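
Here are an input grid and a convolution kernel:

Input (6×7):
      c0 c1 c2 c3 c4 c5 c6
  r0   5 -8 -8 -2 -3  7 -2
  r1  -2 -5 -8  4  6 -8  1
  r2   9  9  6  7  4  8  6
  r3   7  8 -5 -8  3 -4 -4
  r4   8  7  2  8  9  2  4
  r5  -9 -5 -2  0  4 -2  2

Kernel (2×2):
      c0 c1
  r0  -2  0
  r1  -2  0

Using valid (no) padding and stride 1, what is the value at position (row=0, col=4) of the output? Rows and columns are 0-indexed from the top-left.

The receptive field on the input at this output position is [-3 7 / 6 -8]. Elementwise product with the kernel and sum: -3·-2 + 6·-2.

-6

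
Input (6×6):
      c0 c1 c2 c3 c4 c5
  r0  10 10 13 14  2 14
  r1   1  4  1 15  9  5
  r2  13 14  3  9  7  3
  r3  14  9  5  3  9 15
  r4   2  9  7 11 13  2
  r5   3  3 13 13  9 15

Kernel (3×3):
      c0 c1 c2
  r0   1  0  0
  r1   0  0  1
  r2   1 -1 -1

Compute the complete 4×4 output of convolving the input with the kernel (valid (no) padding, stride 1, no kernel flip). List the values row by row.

7 27 9 18
4 14 1 -3
4 8 -5 20
8 -3 9 -6

Output[0,0]: The receptive field on the input at this output position is [10 10 13 / 1 4 1 / 13 14 3]. Elementwise product with the kernel and sum: 10·1 + 1·1 + 13·1 + 14·-1 + 3·-1.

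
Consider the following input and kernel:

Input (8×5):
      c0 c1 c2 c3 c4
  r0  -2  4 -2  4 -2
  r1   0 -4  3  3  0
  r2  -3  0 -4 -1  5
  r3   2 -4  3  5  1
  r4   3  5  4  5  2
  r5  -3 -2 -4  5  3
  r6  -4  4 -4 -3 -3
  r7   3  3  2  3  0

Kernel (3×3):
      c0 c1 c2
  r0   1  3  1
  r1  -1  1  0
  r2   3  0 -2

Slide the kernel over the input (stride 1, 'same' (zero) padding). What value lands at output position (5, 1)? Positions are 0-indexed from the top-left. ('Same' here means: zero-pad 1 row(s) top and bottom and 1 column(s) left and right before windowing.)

The receptive field on the zero-padded input at this output position is [3 5 4 / -3 -2 -4 / -4 4 -4]. Elementwise product with the kernel and sum: 3·1 + 5·3 + 4·1 + -3·-1 + -2·1 + -4·3 + -4·-2.

19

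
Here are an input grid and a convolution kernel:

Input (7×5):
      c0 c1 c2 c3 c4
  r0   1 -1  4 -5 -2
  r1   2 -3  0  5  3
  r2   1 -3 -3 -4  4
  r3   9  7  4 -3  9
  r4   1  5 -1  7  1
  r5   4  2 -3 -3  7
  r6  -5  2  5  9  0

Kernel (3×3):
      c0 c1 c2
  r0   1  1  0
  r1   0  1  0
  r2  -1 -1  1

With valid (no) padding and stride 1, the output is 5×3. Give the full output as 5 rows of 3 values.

Output[0,0]: The receptive field on the input at this output position is [1 -1 4 / 2 -3 0 / 1 -3 -3]. Elementwise product with the kernel and sum: 1·1 + -1·1 + -3·1 + 1·-1 + -3·-1 + -3·1.
Output[0,1]: The receptive field on the input at this output position is [-1 4 -5 / -3 0 5 / -3 -3 -4]. Elementwise product with the kernel and sum: -1·1 + 4·1 + 0·1 + -3·-1 + -3·-1 + -4·1.

-4 5 15
-16 -20 9
-2 1 -15
12 8 21
16 3 -11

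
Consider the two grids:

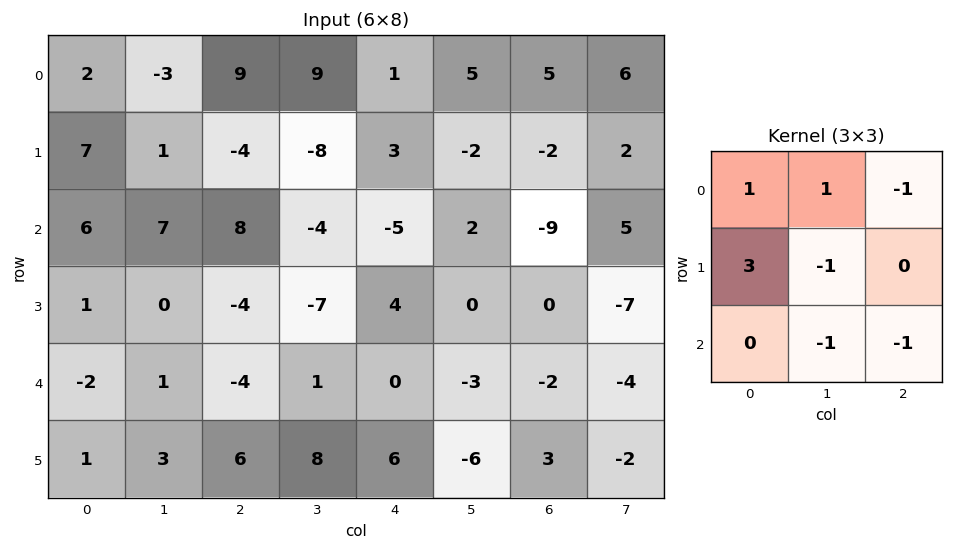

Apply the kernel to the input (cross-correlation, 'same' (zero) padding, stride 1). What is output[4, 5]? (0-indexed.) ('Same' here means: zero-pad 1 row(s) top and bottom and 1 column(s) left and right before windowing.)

10

The receptive field on the zero-padded input at this output position is [4 0 0 / 0 -3 -2 / 6 -6 3]. Elementwise product with the kernel and sum: 4·1 + 0·1 + 0·-1 + 0·3 + -3·-1 + -6·-1 + 3·-1.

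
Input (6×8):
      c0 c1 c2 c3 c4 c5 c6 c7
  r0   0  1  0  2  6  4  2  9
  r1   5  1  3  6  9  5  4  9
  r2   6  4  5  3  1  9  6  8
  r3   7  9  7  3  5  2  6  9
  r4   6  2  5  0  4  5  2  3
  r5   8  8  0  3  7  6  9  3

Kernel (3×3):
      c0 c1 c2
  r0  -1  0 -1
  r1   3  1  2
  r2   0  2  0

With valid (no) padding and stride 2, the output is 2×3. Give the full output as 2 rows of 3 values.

Output[0,0]: The receptive field on the input at this output position is [0 1 0 / 5 1 3 / 6 4 5]. Elementwise product with the kernel and sum: 0·-1 + 0·-1 + 5·3 + 1·1 + 3·2 + 4·2.

30 33 50
37 28 32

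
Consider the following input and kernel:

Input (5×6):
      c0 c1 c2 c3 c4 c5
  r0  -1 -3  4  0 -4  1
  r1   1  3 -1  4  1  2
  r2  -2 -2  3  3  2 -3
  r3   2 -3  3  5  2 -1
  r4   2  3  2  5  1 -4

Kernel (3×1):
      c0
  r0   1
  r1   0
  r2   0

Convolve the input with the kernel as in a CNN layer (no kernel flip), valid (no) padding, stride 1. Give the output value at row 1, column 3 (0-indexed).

The receptive field on the input at this output position is [4 / 3 / 5]. Elementwise product with the kernel and sum: 4·1.

4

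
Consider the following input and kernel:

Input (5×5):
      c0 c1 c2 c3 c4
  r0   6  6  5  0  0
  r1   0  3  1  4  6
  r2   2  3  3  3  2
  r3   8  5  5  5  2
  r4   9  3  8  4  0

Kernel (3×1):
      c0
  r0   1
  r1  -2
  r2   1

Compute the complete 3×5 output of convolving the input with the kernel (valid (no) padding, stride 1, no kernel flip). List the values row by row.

Output[0,0]: The receptive field on the input at this output position is [6 / 0 / 2]. Elementwise product with the kernel and sum: 6·1 + 0·-2 + 2·1.

8 3 6 -5 -10
4 2 0 3 4
-5 -4 1 -3 -2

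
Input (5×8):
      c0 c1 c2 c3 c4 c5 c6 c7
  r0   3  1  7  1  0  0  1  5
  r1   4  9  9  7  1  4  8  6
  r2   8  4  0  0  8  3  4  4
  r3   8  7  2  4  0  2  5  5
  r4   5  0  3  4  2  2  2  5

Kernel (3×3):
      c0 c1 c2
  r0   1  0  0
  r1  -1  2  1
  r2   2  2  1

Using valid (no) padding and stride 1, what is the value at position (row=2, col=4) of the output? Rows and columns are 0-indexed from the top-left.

27

The receptive field on the input at this output position is [8 3 4 / 0 2 5 / 2 2 2]. Elementwise product with the kernel and sum: 8·1 + 0·-1 + 2·2 + 5·1 + 2·2 + 2·2 + 2·1.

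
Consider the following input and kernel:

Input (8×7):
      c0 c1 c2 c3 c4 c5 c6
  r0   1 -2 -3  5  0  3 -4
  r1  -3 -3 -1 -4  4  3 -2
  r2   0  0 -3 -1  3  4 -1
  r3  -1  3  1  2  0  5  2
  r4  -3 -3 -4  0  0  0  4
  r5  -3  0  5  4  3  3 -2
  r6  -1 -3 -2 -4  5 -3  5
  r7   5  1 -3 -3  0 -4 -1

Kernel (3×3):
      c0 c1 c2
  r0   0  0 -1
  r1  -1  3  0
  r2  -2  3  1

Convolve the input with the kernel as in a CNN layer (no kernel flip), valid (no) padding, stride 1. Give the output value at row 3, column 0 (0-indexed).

The receptive field on the input at this output position is [-1 3 1 / -3 -3 -4 / -3 0 5]. Elementwise product with the kernel and sum: 1·-1 + -3·-1 + -3·3 + -3·-2 + 0·3 + 5·1.

4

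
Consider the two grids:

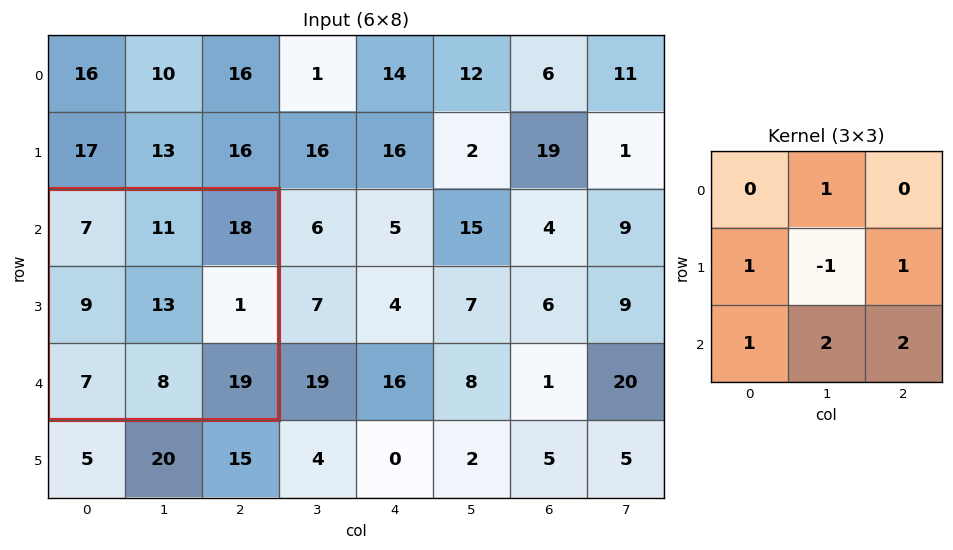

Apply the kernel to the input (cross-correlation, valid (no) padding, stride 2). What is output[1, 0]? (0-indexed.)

The receptive field on the input at this output position is [7 11 18 / 9 13 1 / 7 8 19]. Elementwise product with the kernel and sum: 11·1 + 9·1 + 13·-1 + 1·1 + 7·1 + 8·2 + 19·2.

69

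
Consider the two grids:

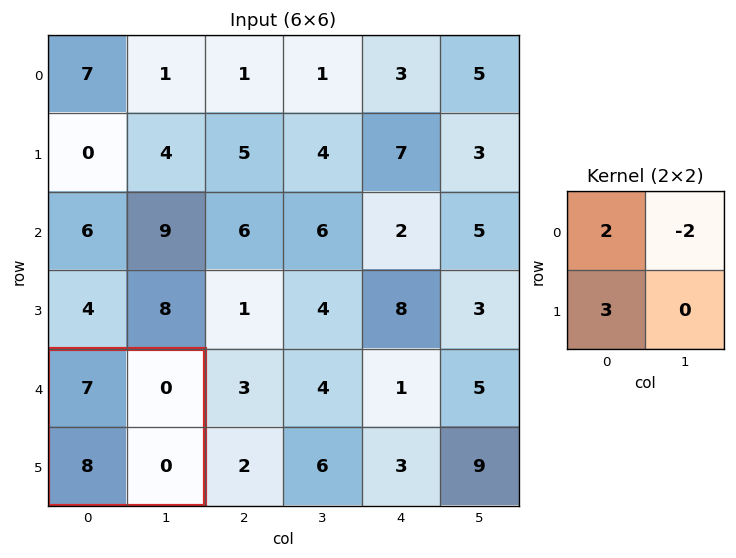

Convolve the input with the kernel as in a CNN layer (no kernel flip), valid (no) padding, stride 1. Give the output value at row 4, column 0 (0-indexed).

The receptive field on the input at this output position is [7 0 / 8 0]. Elementwise product with the kernel and sum: 7·2 + 0·-2 + 8·3.

38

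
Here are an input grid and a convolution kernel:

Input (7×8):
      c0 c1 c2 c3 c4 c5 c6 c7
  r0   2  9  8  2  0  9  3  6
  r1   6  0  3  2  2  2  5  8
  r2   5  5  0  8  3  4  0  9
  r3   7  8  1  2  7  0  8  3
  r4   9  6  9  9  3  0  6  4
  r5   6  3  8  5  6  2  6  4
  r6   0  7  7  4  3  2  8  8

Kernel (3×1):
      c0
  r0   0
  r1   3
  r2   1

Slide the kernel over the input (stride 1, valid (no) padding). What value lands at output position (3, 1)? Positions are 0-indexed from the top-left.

21

The receptive field on the input at this output position is [8 / 6 / 3]. Elementwise product with the kernel and sum: 6·3 + 3·1.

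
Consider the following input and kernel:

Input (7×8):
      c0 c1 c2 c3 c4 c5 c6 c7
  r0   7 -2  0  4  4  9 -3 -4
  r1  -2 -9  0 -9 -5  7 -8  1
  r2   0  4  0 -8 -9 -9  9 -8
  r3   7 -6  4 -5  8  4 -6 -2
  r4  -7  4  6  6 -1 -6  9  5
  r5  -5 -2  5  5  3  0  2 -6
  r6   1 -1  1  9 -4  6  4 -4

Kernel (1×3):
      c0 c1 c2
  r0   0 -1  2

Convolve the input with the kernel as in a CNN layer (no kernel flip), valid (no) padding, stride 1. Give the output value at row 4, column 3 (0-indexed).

-11

The receptive field on the input at this output position is [6 -1 -6]. Elementwise product with the kernel and sum: -1·-1 + -6·2.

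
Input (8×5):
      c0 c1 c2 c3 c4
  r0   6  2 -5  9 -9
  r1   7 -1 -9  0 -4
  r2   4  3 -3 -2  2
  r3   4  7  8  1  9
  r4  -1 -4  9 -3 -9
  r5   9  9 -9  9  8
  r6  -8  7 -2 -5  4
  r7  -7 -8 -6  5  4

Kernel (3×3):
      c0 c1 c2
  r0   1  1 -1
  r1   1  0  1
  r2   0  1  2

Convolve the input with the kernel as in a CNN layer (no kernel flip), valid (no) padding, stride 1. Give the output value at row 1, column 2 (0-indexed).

13

The receptive field on the input at this output position is [-9 0 -4 / -3 -2 2 / 8 1 9]. Elementwise product with the kernel and sum: -9·1 + 0·1 + -4·-1 + -3·1 + 2·1 + 1·1 + 9·2.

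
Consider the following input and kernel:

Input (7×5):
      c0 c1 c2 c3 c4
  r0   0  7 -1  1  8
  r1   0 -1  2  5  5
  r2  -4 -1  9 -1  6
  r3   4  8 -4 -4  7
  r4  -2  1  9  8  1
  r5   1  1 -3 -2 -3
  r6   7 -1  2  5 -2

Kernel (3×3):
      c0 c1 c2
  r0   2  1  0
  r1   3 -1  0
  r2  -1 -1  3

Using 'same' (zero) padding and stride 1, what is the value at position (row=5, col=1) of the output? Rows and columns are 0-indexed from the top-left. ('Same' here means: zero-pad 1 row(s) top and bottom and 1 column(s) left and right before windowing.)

The receptive field on the zero-padded input at this output position is [-2 1 9 / 1 1 -3 / 7 -1 2]. Elementwise product with the kernel and sum: -2·2 + 1·1 + 1·3 + 1·-1 + 7·-1 + -1·-1 + 2·3.

-1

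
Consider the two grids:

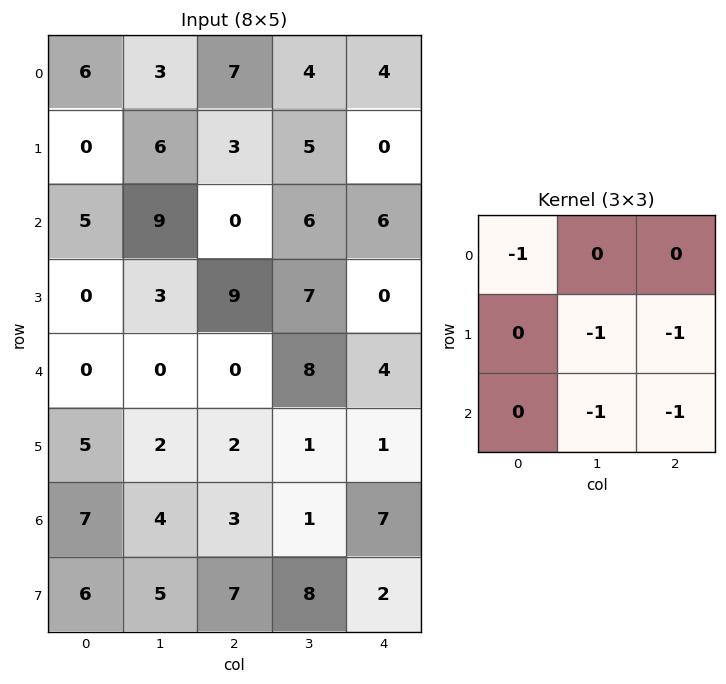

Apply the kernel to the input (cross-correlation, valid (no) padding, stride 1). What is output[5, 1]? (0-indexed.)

The receptive field on the input at this output position is [2 2 1 / 4 3 1 / 5 7 8]. Elementwise product with the kernel and sum: 2·-1 + 3·-1 + 1·-1 + 7·-1 + 8·-1.

-21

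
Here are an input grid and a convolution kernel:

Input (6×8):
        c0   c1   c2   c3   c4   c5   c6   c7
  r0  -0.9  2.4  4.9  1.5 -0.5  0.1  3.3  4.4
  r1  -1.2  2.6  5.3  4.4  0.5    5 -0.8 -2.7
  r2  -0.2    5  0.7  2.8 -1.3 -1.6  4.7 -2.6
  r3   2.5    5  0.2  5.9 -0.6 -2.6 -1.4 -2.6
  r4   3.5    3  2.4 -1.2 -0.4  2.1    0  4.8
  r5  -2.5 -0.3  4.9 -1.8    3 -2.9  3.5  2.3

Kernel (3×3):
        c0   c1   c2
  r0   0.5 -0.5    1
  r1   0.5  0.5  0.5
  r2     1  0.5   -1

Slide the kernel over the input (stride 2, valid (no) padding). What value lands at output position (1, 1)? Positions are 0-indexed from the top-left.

2.6

The receptive field on the input at this output position is [0.7 2.8 -1.3 / 0.2 5.9 -0.6 / 2.4 -1.2 -0.4]. Elementwise product with the kernel and sum: 0.7·0.5 + 2.8·-0.5 + -1.3·1 + 0.2·0.5 + 5.9·0.5 + -0.6·0.5 + 2.4·1 + -1.2·0.5 + -0.4·-1.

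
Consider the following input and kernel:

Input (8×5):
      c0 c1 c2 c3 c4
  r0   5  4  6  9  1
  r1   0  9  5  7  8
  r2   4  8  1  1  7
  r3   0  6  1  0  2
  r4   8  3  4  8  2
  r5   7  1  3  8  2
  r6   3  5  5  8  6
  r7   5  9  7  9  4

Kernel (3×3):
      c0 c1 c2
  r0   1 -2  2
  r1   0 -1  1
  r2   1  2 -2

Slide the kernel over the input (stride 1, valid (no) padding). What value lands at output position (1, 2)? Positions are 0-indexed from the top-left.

The receptive field on the input at this output position is [5 7 8 / 1 1 7 / 1 0 2]. Elementwise product with the kernel and sum: 5·1 + 7·-2 + 8·2 + 1·-1 + 7·1 + 1·1 + 0·2 + 2·-2.

10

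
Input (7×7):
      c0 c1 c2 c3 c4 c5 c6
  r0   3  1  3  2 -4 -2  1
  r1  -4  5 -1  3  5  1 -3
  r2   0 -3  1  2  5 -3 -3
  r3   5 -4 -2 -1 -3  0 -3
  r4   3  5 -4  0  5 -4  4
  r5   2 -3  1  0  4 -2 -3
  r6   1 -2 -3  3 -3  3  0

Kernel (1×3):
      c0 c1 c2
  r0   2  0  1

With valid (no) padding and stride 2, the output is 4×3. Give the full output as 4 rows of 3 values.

Output[0,0]: The receptive field on the input at this output position is [3 1 3]. Elementwise product with the kernel and sum: 3·2 + 3·1.
Output[0,1]: The receptive field on the input at this output position is [3 2 -4]. Elementwise product with the kernel and sum: 3·2 + -4·1.

9 2 -7
1 7 7
2 -3 14
-1 -9 -6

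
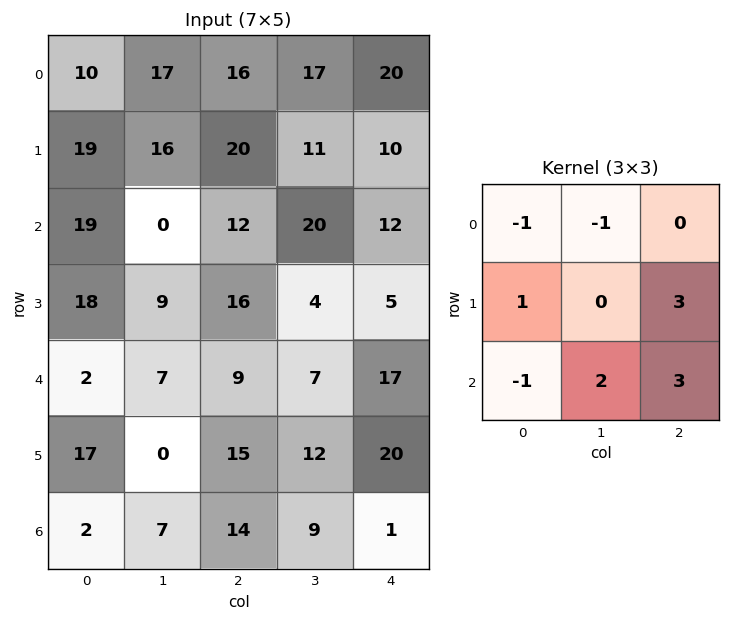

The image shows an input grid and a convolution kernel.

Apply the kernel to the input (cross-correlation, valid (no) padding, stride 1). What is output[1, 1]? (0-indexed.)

The receptive field on the input at this output position is [16 20 11 / 0 12 20 / 9 16 4]. Elementwise product with the kernel and sum: 16·-1 + 20·-1 + 0·1 + 20·3 + 9·-1 + 16·2 + 4·3.

59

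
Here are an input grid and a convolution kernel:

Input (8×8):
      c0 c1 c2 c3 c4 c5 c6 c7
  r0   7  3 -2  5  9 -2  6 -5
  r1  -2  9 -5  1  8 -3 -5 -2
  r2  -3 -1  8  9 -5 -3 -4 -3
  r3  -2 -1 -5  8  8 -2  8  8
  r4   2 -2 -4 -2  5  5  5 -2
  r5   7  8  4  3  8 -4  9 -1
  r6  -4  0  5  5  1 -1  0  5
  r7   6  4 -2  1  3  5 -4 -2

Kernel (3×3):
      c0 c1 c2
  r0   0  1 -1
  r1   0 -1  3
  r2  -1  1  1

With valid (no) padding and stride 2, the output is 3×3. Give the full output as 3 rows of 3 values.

Output[0,0]: The receptive field on the input at this output position is [7 3 -2 / -2 9 -5 / -3 -1 8]. Elementwise product with the kernel and sum: 3·1 + -2·-1 + 9·-1 + -5·3 + -3·-1 + -1·1 + 8·1.
Output[0,1]: The receptive field on the input at this output position is [-2 5 9 / -5 1 8 / 8 9 -5]. Elementwise product with the kernel and sum: 5·1 + 9·-1 + 1·-1 + 8·3 + 8·-1 + 9·1 + -5·1.

-9 15 -22
-31 37 32
15 15 29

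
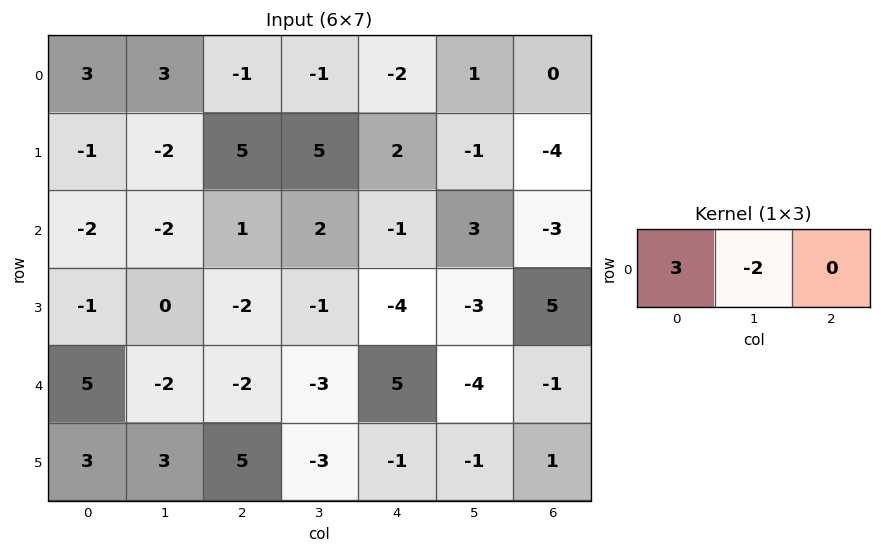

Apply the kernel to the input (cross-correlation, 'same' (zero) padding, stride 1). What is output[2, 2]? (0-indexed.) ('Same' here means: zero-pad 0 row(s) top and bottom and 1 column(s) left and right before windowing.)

-8

The receptive field on the zero-padded input at this output position is [-2 1 2]. Elementwise product with the kernel and sum: -2·3 + 1·-2.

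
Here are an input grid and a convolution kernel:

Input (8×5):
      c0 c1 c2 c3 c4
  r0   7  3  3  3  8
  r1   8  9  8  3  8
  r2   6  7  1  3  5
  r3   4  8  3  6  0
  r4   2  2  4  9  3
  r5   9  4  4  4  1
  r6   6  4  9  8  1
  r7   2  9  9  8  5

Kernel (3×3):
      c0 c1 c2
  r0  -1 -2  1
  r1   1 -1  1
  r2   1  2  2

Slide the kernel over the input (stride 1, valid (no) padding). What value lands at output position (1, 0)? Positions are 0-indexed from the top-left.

The receptive field on the input at this output position is [8 9 8 / 6 7 1 / 4 8 3]. Elementwise product with the kernel and sum: 8·-1 + 9·-2 + 8·1 + 6·1 + 7·-1 + 1·1 + 4·1 + 8·2 + 3·2.

8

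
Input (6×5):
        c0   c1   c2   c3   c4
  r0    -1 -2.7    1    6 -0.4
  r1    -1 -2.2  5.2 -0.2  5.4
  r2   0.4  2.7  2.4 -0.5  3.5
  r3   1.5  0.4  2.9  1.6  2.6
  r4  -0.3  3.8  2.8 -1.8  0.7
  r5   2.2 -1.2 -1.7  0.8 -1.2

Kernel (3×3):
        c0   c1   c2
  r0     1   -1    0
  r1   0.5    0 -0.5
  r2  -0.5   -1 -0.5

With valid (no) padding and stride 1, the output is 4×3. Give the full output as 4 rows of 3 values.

-5.5 -8.2 -7.55
-2.4 -9.7 0.5
-8.05 -4.1 3.1
0.5 2.2 3

Output[0,0]: The receptive field on the input at this output position is [-1 -2.7 1 / -1 -2.2 5.2 / 0.4 2.7 2.4]. Elementwise product with the kernel and sum: -1·1 + -2.7·-1 + -1·0.5 + 5.2·-0.5 + 0.4·-0.5 + 2.7·-1 + 2.4·-0.5.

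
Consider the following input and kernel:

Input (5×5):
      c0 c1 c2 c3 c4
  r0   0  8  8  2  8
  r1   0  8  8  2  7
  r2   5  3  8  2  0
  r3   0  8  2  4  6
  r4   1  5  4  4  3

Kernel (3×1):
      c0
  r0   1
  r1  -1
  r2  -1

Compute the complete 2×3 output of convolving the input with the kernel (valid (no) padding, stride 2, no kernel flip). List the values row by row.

Output[0,0]: The receptive field on the input at this output position is [0 / 0 / 5]. Elementwise product with the kernel and sum: 0·1 + 0·-1 + 5·-1.
Output[0,1]: The receptive field on the input at this output position is [8 / 8 / 8]. Elementwise product with the kernel and sum: 8·1 + 8·-1 + 8·-1.

-5 -8 1
4 2 -9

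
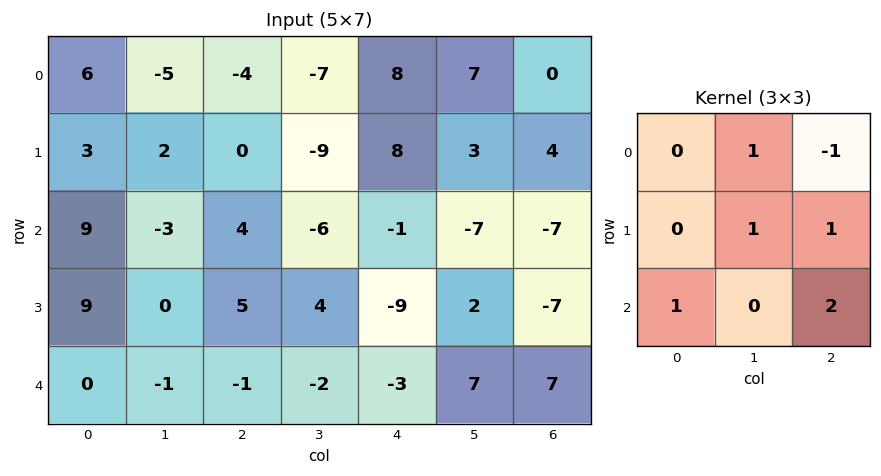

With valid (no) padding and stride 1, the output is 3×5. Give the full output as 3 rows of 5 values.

18 -21 -14 -8 -1
22 15 -37 5 -38
-4 14 -17 11 6

Output[0,0]: The receptive field on the input at this output position is [6 -5 -4 / 3 2 0 / 9 -3 4]. Elementwise product with the kernel and sum: -5·1 + -4·-1 + 2·1 + 0·1 + 9·1 + 4·2.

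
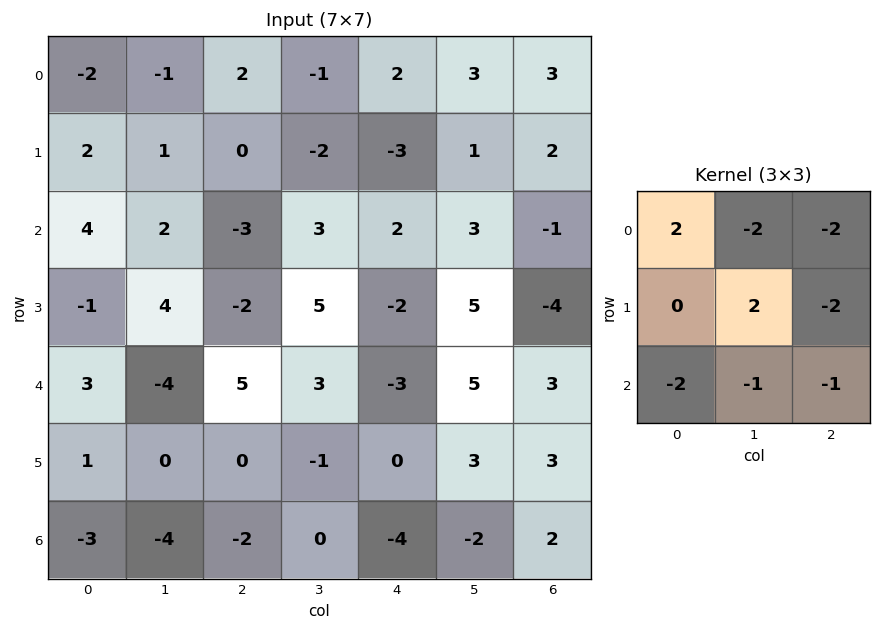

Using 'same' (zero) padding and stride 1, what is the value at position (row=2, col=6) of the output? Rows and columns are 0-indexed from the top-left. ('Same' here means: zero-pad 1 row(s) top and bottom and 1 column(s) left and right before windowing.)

The receptive field on the zero-padded input at this output position is [1 2 0 / 3 -1 0 / 5 -4 0]. Elementwise product with the kernel and sum: 1·2 + 2·-2 + 0·-2 + -1·2 + 0·-2 + 5·-2 + -4·-1 + 0·-1.

-10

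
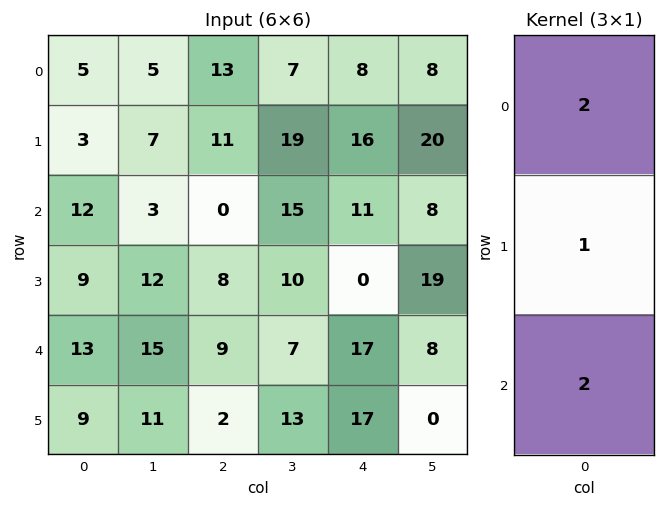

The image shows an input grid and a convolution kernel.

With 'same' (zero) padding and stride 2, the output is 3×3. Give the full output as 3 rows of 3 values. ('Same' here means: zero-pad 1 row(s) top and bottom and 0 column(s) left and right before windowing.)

Output[0,0]: The receptive field on the zero-padded input at this output position is [0 / 5 / 3]. Elementwise product with the kernel and sum: 0·2 + 5·1 + 3·2.

11 35 40
36 38 43
49 29 51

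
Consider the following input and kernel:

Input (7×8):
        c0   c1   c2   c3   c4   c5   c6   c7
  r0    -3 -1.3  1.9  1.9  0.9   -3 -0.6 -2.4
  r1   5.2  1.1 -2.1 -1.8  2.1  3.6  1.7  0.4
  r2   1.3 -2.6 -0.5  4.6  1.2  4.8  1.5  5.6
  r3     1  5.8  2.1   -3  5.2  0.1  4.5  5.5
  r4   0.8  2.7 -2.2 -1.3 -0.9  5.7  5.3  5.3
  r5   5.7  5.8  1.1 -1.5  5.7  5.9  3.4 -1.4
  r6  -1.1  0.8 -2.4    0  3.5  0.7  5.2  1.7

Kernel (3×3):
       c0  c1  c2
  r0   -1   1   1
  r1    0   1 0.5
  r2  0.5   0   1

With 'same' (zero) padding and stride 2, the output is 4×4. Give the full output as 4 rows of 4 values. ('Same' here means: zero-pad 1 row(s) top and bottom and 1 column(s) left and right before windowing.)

-2.55 1.6 2.1 0.4
12.1 -3.3 9.7 8.35
14.75 -8.15 15.4 19.4
10.8 -8.6 16.95 2.15

Output[0,0]: The receptive field on the zero-padded input at this output position is [0 0 0 / 0 -3 -1.3 / 0 5.2 1.1]. Elementwise product with the kernel and sum: 0·-1 + 0·1 + 0·1 + -3·1 + -1.3·0.5 + 0·0.5 + 1.1·1.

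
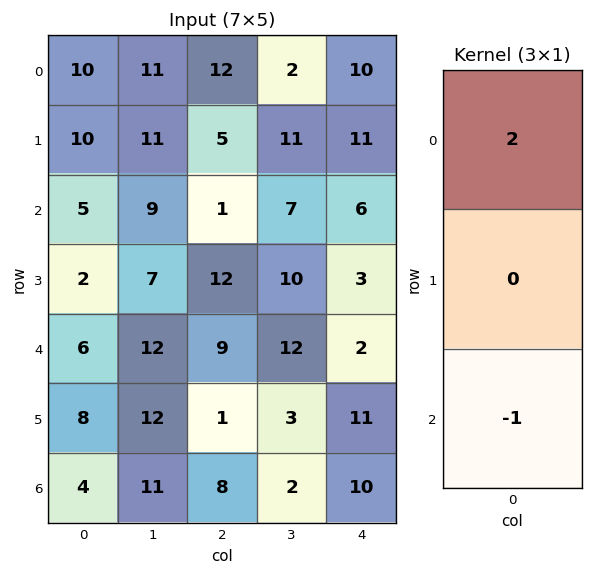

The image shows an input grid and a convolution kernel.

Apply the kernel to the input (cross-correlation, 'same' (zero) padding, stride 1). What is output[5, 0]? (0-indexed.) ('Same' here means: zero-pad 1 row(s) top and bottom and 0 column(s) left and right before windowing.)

The receptive field on the zero-padded input at this output position is [6 / 8 / 4]. Elementwise product with the kernel and sum: 6·2 + 4·-1.

8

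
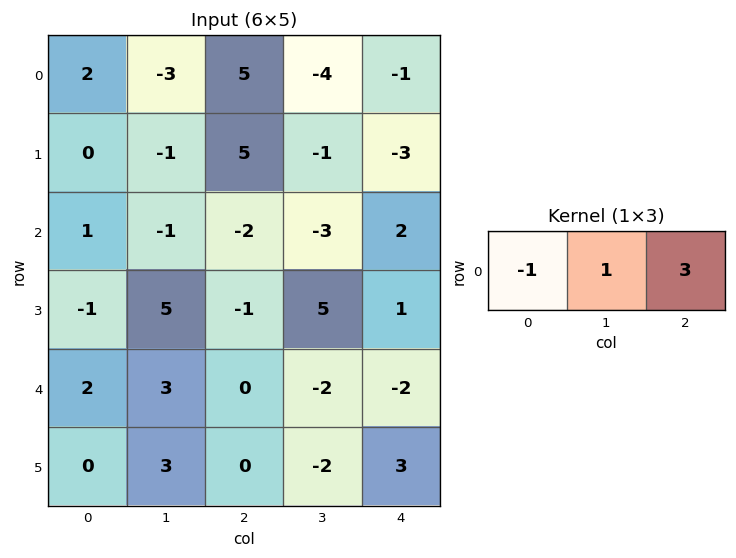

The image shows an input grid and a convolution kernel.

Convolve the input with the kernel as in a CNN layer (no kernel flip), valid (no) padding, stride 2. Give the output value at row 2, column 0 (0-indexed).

The receptive field on the input at this output position is [2 3 0]. Elementwise product with the kernel and sum: 2·-1 + 3·1 + 0·3.

1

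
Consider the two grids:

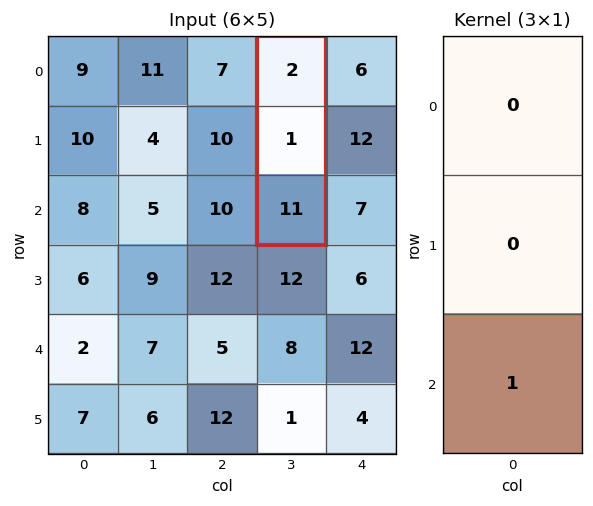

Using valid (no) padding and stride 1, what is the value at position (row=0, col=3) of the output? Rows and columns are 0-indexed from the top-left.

The receptive field on the input at this output position is [2 / 1 / 11]. Elementwise product with the kernel and sum: 11·1.

11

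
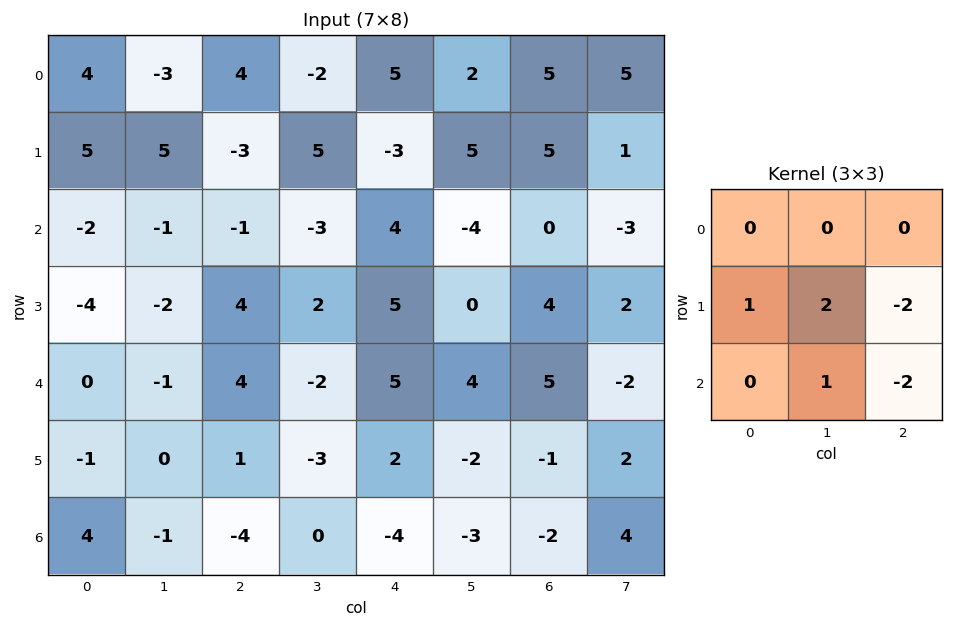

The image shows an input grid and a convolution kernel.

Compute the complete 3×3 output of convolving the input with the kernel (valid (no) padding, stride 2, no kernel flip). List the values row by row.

22 2 -7
-25 -14 -9
4 -1 1

Output[0,0]: The receptive field on the input at this output position is [4 -3 4 / 5 5 -3 / -2 -1 -1]. Elementwise product with the kernel and sum: 5·1 + 5·2 + -3·-2 + -1·1 + -1·-2.
Output[0,1]: The receptive field on the input at this output position is [4 -2 5 / -3 5 -3 / -1 -3 4]. Elementwise product with the kernel and sum: -3·1 + 5·2 + -3·-2 + -3·1 + 4·-2.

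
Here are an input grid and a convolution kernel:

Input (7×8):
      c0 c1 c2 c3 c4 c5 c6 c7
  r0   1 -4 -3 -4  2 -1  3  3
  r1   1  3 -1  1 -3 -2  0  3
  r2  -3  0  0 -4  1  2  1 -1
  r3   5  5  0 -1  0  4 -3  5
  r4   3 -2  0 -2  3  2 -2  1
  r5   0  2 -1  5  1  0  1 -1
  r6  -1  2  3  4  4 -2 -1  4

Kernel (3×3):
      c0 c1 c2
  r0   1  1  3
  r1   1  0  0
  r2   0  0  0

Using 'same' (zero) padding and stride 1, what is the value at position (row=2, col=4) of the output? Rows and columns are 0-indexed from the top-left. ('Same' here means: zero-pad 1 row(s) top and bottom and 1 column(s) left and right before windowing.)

-12

The receptive field on the zero-padded input at this output position is [1 -3 -2 / -4 1 2 / -1 0 4]. Elementwise product with the kernel and sum: 1·1 + -3·1 + -2·3 + -4·1.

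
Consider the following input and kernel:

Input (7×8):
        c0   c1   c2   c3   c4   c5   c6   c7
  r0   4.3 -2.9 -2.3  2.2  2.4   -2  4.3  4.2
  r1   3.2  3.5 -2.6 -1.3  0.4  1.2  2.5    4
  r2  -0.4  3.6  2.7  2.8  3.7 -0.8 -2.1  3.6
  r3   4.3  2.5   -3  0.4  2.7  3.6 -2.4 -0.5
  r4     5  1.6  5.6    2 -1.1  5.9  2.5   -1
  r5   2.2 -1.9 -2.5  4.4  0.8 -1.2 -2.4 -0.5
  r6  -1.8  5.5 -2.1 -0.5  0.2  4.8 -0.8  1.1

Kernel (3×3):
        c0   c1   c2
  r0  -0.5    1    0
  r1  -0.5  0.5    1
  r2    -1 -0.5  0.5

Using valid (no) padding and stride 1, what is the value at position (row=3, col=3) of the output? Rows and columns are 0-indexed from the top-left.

The receptive field on the input at this output position is [0.4 2.7 3.6 / 2 -1.1 5.9 / 4.4 0.8 -1.2]. Elementwise product with the kernel and sum: 0.4·-0.5 + 2.7·1 + 2·-0.5 + -1.1·0.5 + 5.9·1 + 4.4·-1 + 0.8·-0.5 + -1.2·0.5.

1.45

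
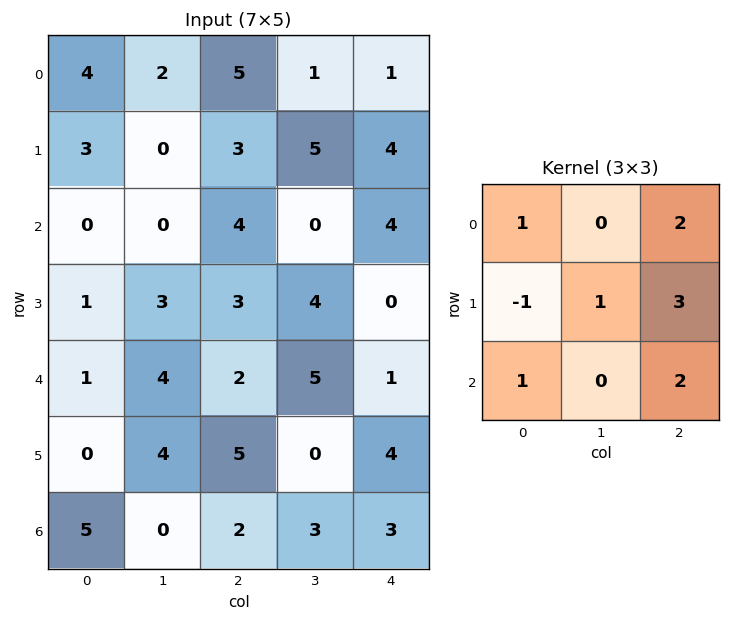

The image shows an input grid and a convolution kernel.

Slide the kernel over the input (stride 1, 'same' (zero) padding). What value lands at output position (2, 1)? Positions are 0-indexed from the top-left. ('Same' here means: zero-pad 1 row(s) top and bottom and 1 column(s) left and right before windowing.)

28

The receptive field on the zero-padded input at this output position is [3 0 3 / 0 0 4 / 1 3 3]. Elementwise product with the kernel and sum: 3·1 + 3·2 + 0·-1 + 0·1 + 4·3 + 1·1 + 3·2.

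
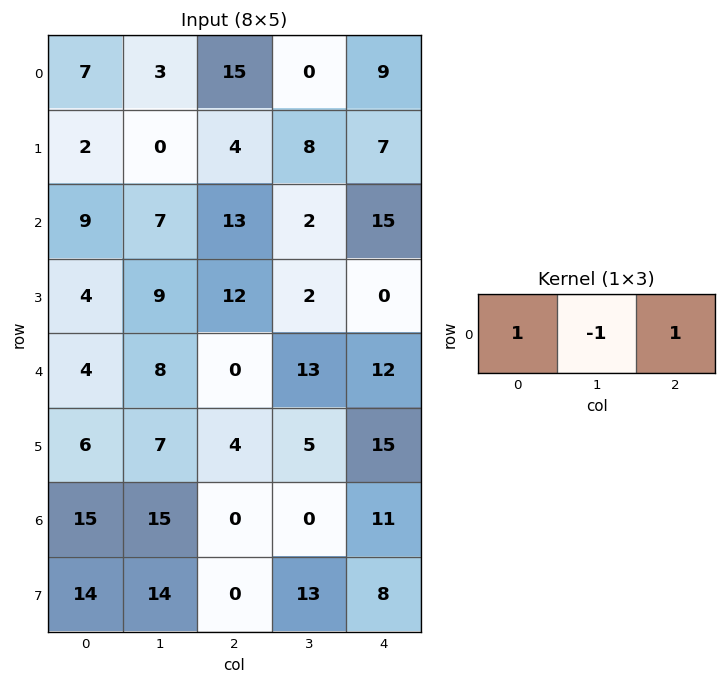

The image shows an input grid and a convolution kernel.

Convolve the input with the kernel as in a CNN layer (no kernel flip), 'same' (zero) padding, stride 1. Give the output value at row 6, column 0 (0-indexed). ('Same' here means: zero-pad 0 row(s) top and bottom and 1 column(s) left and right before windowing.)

The receptive field on the zero-padded input at this output position is [0 15 15]. Elementwise product with the kernel and sum: 0·1 + 15·-1 + 15·1.

0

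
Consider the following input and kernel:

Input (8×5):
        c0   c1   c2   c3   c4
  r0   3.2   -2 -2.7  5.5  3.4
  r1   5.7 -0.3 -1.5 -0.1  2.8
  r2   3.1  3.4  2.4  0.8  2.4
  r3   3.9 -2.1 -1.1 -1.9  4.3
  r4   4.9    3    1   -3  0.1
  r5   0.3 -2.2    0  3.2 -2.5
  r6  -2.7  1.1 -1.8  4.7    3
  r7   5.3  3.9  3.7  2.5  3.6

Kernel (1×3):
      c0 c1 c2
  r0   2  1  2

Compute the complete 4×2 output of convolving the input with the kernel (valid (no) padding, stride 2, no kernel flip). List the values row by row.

Output[0,0]: The receptive field on the input at this output position is [3.2 -2 -2.7]. Elementwise product with the kernel and sum: 3.2·2 + -2·1 + -2.7·2.
Output[0,1]: The receptive field on the input at this output position is [-2.7 5.5 3.4]. Elementwise product with the kernel and sum: -2.7·2 + 5.5·1 + 3.4·2.

-1 6.9
14.4 10.4
14.8 -0.8
-7.9 7.1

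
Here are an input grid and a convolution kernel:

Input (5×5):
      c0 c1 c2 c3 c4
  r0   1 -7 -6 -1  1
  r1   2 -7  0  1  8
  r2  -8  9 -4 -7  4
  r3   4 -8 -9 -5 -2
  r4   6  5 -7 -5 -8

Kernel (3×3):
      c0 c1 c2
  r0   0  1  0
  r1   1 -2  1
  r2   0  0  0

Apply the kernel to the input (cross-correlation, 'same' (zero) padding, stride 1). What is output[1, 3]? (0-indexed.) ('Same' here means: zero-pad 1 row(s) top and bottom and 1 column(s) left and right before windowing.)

The receptive field on the zero-padded input at this output position is [-6 -1 1 / 0 1 8 / -4 -7 4]. Elementwise product with the kernel and sum: -1·1 + 0·1 + 1·-2 + 8·1.

5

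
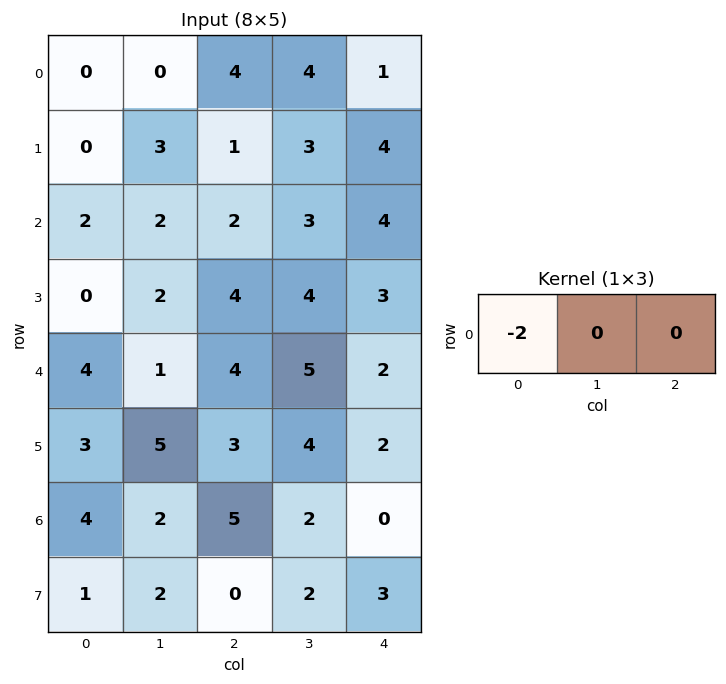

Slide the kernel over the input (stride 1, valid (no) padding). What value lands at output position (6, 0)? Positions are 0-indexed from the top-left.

-8

The receptive field on the input at this output position is [4 2 5]. Elementwise product with the kernel and sum: 4·-2.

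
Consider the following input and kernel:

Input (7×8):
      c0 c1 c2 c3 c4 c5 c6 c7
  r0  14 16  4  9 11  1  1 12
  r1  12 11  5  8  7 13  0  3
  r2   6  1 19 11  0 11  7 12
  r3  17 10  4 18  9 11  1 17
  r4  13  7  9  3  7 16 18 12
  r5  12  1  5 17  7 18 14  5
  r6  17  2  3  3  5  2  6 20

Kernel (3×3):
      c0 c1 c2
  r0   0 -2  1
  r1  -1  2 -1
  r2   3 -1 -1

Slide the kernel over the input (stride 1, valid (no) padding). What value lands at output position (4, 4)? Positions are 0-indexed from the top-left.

The receptive field on the input at this output position is [7 16 18 / 7 18 14 / 5 2 6]. Elementwise product with the kernel and sum: 16·-2 + 18·1 + 7·-1 + 18·2 + 14·-1 + 5·3 + 2·-1 + 6·-1.

8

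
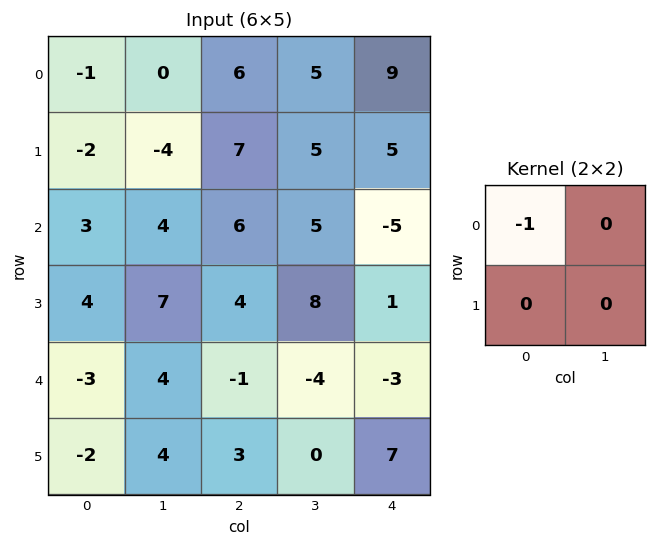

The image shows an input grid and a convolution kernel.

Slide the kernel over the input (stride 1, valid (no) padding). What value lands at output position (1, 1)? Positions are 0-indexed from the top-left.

The receptive field on the input at this output position is [-4 7 / 4 6]. Elementwise product with the kernel and sum: -4·-1.

4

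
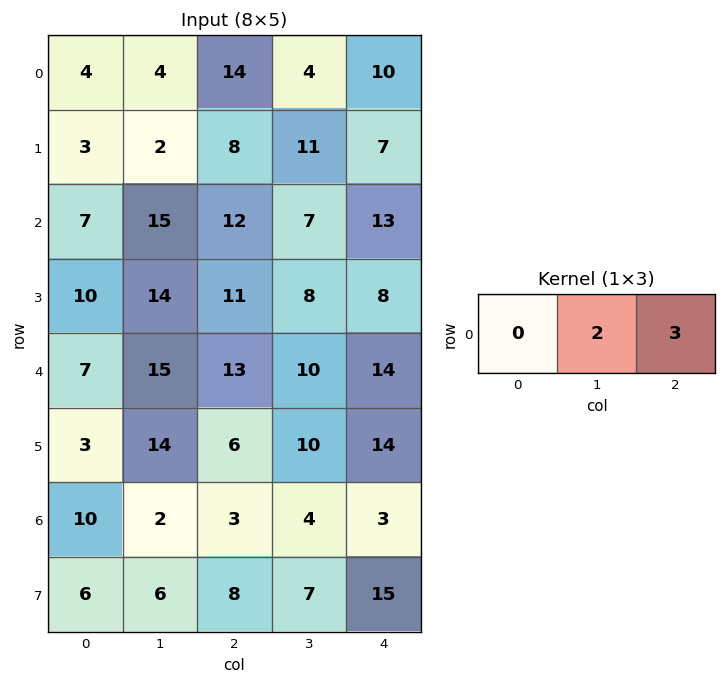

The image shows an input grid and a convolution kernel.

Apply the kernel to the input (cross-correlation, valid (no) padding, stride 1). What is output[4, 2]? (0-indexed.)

62

The receptive field on the input at this output position is [13 10 14]. Elementwise product with the kernel and sum: 10·2 + 14·3.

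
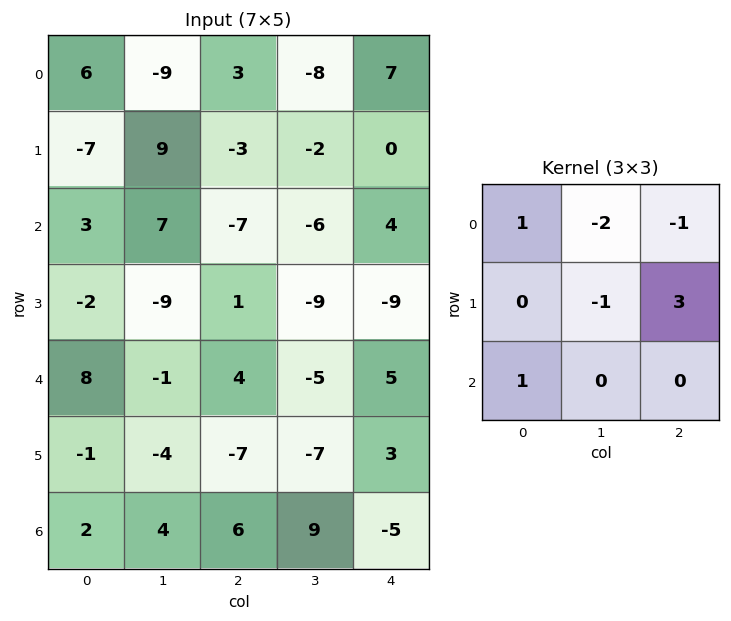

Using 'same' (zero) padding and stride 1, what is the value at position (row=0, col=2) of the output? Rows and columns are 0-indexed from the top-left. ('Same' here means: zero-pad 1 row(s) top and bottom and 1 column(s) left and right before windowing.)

The receptive field on the zero-padded input at this output position is [0 0 0 / -9 3 -8 / 9 -3 -2]. Elementwise product with the kernel and sum: 0·1 + 0·-2 + 0·-1 + 3·-1 + -8·3 + 9·1.

-18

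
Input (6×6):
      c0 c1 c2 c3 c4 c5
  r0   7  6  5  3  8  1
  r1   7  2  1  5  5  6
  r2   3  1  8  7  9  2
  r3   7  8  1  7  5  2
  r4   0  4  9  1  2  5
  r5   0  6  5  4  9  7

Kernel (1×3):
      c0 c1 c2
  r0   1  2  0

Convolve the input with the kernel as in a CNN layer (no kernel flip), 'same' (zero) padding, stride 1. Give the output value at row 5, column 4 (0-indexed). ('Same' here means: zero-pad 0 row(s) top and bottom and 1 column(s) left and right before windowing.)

The receptive field on the zero-padded input at this output position is [4 9 7]. Elementwise product with the kernel and sum: 4·1 + 9·2.

22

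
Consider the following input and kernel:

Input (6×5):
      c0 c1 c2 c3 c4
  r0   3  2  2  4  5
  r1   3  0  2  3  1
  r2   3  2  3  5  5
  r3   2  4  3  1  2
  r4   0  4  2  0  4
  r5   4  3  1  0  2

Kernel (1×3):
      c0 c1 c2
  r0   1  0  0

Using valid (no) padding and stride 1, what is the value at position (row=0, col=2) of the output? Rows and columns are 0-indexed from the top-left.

The receptive field on the input at this output position is [2 4 5]. Elementwise product with the kernel and sum: 2·1.

2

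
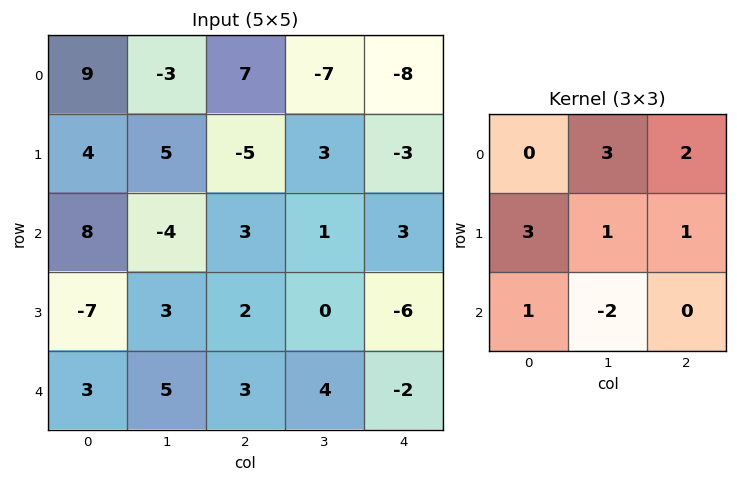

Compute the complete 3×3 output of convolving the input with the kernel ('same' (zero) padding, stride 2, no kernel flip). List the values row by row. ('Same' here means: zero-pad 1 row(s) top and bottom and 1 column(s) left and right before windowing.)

Output[0,0]: The receptive field on the zero-padded input at this output position is [0 0 0 / 0 9 -3 / 0 4 5]. Elementwise product with the kernel and sum: 0·3 + 0·2 + 0·3 + 9·1 + -3·1 + 0·1 + 4·-2.
Output[0,1]: The receptive field on the zero-padded input at this output position is [0 0 0 / -3 7 -7 / 5 -5 3]. Elementwise product with the kernel and sum: 0·3 + 0·2 + -3·3 + 7·1 + -7·1 + 5·1 + -5·-2.

-2 6 -20
40 -18 9
-7 28 -8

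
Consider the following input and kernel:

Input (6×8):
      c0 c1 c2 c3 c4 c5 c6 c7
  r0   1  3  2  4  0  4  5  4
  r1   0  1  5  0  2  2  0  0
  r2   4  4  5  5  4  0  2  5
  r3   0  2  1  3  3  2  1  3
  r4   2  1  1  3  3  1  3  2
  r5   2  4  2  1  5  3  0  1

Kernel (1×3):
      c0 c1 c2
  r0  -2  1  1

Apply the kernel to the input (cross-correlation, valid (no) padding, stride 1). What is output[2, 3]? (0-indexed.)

The receptive field on the input at this output position is [5 4 0]. Elementwise product with the kernel and sum: 5·-2 + 4·1 + 0·1.

-6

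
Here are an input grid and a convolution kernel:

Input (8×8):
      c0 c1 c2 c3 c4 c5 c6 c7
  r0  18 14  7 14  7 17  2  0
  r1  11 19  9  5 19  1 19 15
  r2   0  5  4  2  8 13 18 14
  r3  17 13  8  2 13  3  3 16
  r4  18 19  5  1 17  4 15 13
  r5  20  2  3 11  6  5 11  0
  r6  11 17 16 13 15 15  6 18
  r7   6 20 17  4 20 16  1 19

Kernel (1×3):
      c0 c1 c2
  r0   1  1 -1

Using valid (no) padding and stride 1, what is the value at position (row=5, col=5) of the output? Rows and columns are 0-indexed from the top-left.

16

The receptive field on the input at this output position is [5 11 0]. Elementwise product with the kernel and sum: 5·1 + 11·1 + 0·-1.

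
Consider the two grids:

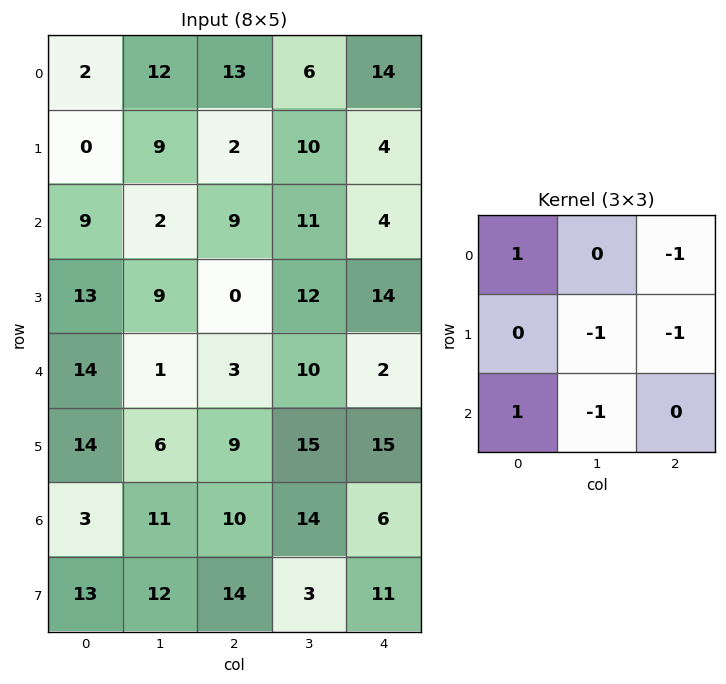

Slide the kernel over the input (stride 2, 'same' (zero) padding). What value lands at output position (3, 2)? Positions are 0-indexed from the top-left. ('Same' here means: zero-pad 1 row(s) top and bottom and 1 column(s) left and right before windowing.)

1

The receptive field on the zero-padded input at this output position is [15 15 0 / 14 6 0 / 3 11 0]. Elementwise product with the kernel and sum: 15·1 + 0·-1 + 6·-1 + 0·-1 + 3·1 + 11·-1.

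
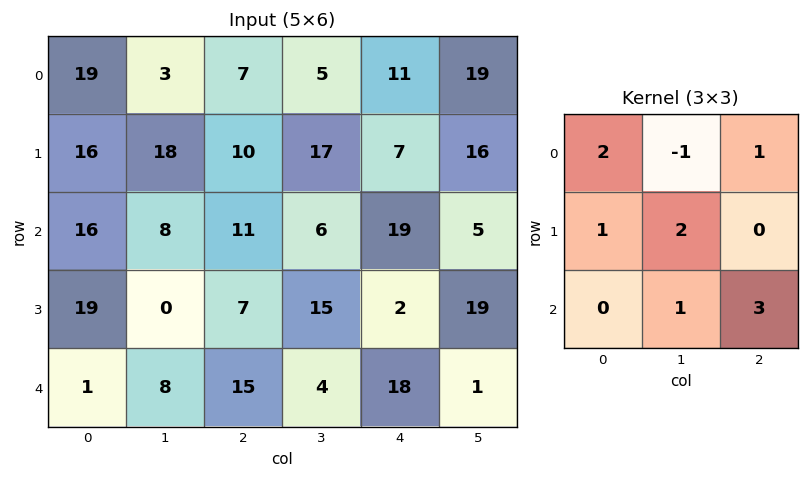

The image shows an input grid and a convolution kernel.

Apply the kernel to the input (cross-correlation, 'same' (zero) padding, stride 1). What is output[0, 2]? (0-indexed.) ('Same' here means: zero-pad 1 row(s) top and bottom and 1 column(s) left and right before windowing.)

78

The receptive field on the zero-padded input at this output position is [0 0 0 / 3 7 5 / 18 10 17]. Elementwise product with the kernel and sum: 0·2 + 0·-1 + 0·1 + 3·1 + 7·2 + 10·1 + 17·3.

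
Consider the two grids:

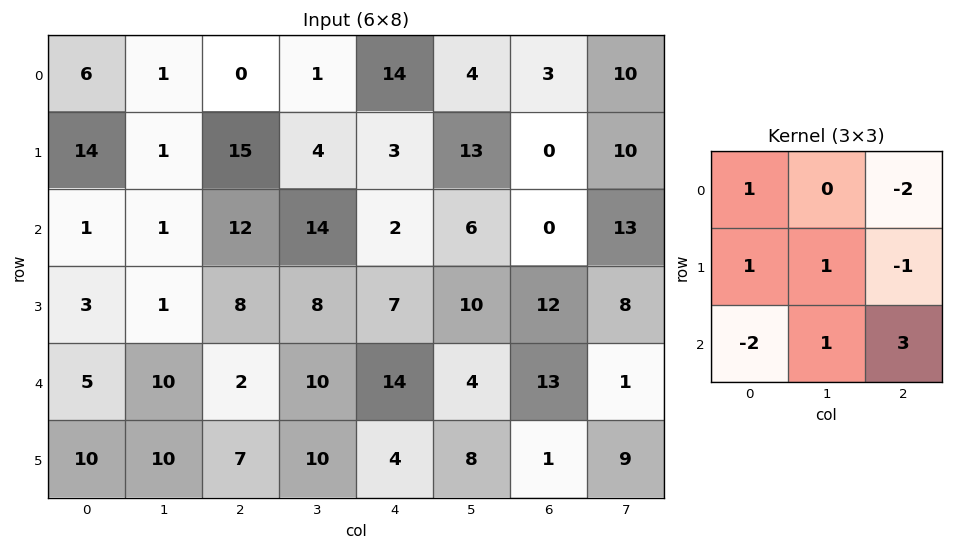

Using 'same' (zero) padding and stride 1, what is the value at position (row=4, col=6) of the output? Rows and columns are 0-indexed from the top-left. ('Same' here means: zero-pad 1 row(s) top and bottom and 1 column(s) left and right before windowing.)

The receptive field on the zero-padded input at this output position is [10 12 8 / 4 13 1 / 8 1 9]. Elementwise product with the kernel and sum: 10·1 + 8·-2 + 4·1 + 13·1 + 1·-1 + 8·-2 + 1·1 + 9·3.

22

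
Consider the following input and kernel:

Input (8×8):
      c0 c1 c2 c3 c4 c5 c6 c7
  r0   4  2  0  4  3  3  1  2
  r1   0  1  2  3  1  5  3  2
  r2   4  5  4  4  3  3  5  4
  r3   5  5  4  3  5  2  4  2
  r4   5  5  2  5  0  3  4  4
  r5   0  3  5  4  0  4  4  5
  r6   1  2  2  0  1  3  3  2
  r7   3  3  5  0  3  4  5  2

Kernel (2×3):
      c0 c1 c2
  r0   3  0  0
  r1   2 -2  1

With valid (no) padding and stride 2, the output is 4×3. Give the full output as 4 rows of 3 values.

Output[0,0]: The receptive field on the input at this output position is [4 2 0 / 0 1 2]. Elementwise product with the kernel and sum: 4·3 + 0·2 + 1·-2 + 2·1.

12 -1 4
16 19 19
14 8 -4
8 19 6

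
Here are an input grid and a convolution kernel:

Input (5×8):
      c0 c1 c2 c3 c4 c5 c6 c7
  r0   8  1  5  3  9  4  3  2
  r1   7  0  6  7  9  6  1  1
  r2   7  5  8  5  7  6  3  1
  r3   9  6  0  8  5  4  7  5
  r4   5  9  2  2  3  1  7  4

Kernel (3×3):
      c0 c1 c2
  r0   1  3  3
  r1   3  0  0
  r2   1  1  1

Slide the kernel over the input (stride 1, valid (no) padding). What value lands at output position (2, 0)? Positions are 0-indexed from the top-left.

89

The receptive field on the input at this output position is [7 5 8 / 9 6 0 / 5 9 2]. Elementwise product with the kernel and sum: 7·1 + 5·3 + 8·3 + 9·3 + 5·1 + 9·1 + 2·1.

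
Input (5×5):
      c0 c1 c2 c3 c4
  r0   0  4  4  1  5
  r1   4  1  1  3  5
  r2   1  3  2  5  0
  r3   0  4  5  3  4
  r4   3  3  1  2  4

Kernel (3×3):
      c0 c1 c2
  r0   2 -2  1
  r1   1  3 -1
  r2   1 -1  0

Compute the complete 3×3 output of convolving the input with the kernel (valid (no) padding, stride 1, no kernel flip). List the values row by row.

0 3 13
11 6 20
5 25 3

Output[0,0]: The receptive field on the input at this output position is [0 4 4 / 4 1 1 / 1 3 2]. Elementwise product with the kernel and sum: 0·2 + 4·-2 + 4·1 + 4·1 + 1·3 + 1·-1 + 1·1 + 3·-1.
Output[0,1]: The receptive field on the input at this output position is [4 4 1 / 1 1 3 / 3 2 5]. Elementwise product with the kernel and sum: 4·2 + 4·-2 + 1·1 + 1·1 + 1·3 + 3·-1 + 3·1 + 2·-1.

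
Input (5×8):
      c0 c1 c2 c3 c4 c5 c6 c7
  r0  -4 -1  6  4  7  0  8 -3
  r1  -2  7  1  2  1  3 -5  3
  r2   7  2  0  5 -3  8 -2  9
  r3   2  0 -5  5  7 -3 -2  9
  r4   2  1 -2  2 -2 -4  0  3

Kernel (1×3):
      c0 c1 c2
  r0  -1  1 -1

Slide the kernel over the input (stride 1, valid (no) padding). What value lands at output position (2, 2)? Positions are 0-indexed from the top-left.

The receptive field on the input at this output position is [0 5 -3]. Elementwise product with the kernel and sum: 0·-1 + 5·1 + -3·-1.

8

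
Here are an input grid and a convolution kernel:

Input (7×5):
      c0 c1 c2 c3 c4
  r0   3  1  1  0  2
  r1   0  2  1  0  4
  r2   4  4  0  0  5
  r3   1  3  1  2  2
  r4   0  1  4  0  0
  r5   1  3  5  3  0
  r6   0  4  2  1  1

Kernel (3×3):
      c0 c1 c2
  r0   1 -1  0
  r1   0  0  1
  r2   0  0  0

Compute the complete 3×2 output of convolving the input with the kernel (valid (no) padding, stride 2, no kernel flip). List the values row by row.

Output[0,0]: The receptive field on the input at this output position is [3 1 1 / 0 2 1 / 4 4 0]. Elementwise product with the kernel and sum: 3·1 + 1·-1 + 1·1.

3 5
1 2
4 4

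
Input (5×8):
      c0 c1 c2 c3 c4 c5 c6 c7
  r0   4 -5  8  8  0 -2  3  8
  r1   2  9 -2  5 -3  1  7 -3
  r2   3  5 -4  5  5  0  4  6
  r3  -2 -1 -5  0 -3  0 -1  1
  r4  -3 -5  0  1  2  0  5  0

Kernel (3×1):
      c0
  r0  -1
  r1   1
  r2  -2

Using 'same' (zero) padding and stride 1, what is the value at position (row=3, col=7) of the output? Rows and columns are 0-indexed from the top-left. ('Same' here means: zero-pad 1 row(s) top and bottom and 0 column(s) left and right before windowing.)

The receptive field on the zero-padded input at this output position is [6 / 1 / 0]. Elementwise product with the kernel and sum: 6·-1 + 1·1 + 0·-2.

-5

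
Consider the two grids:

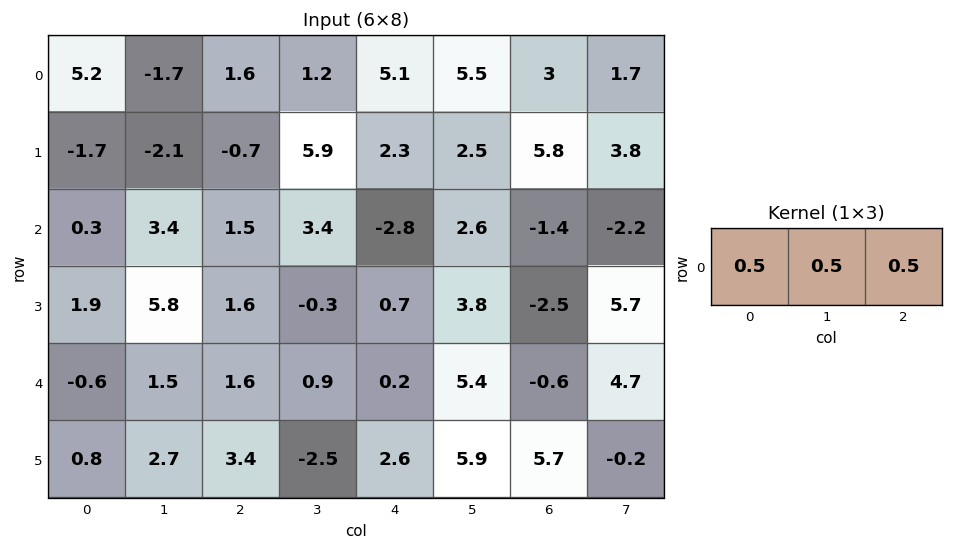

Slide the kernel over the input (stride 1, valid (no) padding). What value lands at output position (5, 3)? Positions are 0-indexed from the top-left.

The receptive field on the input at this output position is [-2.5 2.6 5.9]. Elementwise product with the kernel and sum: -2.5·0.5 + 2.6·0.5 + 5.9·0.5.

3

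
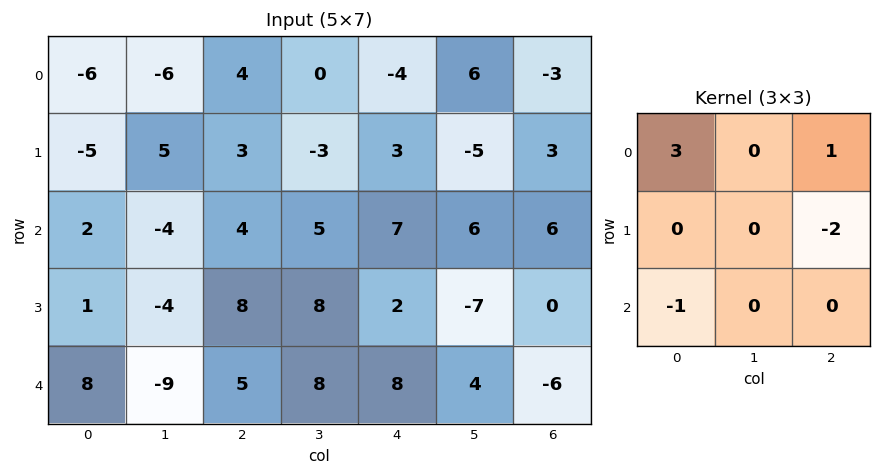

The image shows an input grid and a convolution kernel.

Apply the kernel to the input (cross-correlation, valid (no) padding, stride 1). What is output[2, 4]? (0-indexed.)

19

The receptive field on the input at this output position is [7 6 6 / 2 -7 0 / 8 4 -6]. Elementwise product with the kernel and sum: 7·3 + 6·1 + 0·-2 + 8·-1.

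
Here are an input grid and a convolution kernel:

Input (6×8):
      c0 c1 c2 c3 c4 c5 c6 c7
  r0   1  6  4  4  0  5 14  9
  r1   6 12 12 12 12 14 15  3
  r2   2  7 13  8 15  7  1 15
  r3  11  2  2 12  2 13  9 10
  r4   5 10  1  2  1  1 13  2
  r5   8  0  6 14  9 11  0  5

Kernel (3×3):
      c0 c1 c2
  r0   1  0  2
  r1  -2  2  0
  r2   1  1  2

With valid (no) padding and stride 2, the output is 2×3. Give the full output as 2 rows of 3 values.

Output[0,0]: The receptive field on the input at this output position is [1 6 4 / 6 12 12 / 2 7 13]. Elementwise product with the kernel and sum: 1·1 + 4·2 + 6·-2 + 12·2 + 2·1 + 7·1 + 13·2.
Output[0,1]: The receptive field on the input at this output position is [4 4 0 / 12 12 12 / 13 8 15]. Elementwise product with the kernel and sum: 4·1 + 0·2 + 12·-2 + 12·2 + 13·1 + 8·1 + 15·2.

56 55 56
27 68 67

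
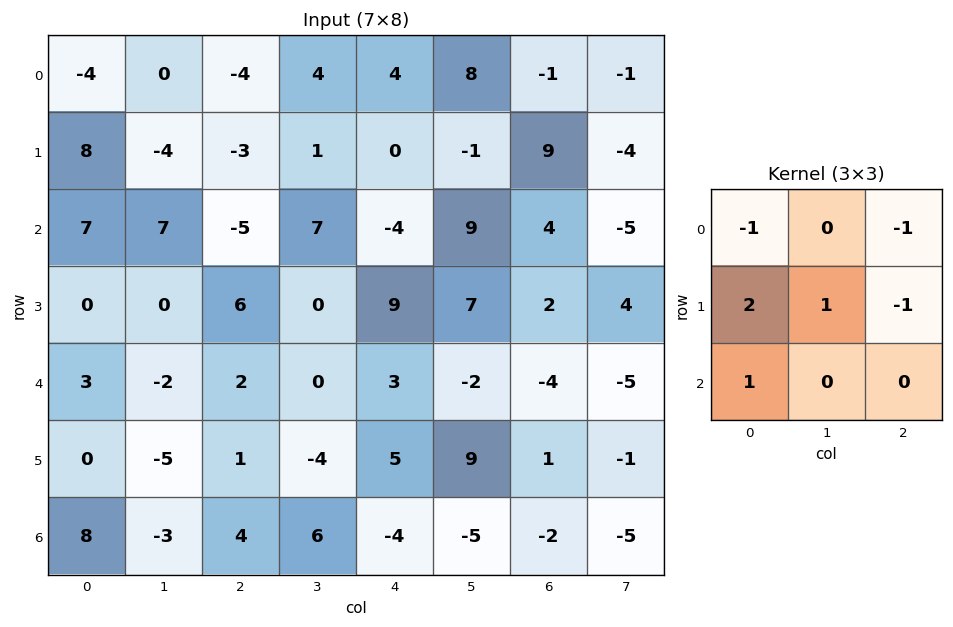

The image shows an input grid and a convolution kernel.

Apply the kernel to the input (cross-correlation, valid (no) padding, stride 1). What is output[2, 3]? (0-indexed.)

The receptive field on the input at this output position is [7 -4 9 / 0 9 7 / 0 3 -2]. Elementwise product with the kernel and sum: 7·-1 + 9·-1 + 0·2 + 9·1 + 7·-1 + 0·1.

-14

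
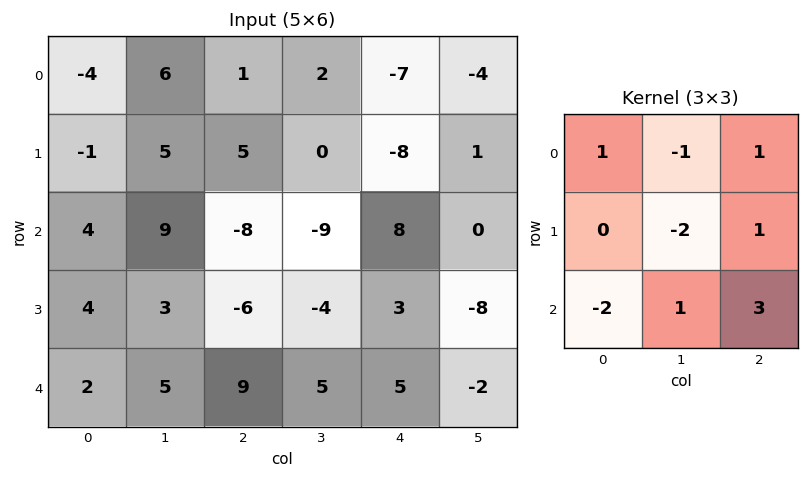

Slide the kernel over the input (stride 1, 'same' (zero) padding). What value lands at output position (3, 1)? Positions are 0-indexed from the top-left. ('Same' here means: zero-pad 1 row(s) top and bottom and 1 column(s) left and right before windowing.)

3

The receptive field on the zero-padded input at this output position is [4 9 -8 / 4 3 -6 / 2 5 9]. Elementwise product with the kernel and sum: 4·1 + 9·-1 + -8·1 + 3·-2 + -6·1 + 2·-2 + 5·1 + 9·3.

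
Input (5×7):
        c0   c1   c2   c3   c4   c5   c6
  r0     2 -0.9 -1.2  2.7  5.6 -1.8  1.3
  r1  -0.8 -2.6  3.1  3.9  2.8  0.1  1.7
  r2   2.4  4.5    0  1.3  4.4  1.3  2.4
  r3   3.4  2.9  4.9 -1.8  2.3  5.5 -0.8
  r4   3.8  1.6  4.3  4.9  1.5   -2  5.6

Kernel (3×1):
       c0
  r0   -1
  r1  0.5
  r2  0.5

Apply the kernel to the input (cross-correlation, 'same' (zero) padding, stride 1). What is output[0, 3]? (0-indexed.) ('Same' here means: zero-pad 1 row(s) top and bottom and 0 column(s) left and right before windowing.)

The receptive field on the zero-padded input at this output position is [0 / 2.7 / 3.9]. Elementwise product with the kernel and sum: 0·-1 + 2.7·0.5 + 3.9·0.5.

3.3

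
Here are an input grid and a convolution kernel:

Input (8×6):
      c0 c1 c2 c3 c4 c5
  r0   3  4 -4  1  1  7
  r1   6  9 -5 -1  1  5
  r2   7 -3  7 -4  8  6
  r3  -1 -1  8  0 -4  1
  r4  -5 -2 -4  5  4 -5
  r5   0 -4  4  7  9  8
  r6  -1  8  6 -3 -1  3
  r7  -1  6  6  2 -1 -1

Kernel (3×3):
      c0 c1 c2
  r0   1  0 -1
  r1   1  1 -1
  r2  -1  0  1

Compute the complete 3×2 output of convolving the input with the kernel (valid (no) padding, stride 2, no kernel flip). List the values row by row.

27 -11
-9 19
-2 -13

Output[0,0]: The receptive field on the input at this output position is [3 4 -4 / 6 9 -5 / 7 -3 7]. Elementwise product with the kernel and sum: 3·1 + -4·-1 + 6·1 + 9·1 + -5·-1 + 7·-1 + 7·1.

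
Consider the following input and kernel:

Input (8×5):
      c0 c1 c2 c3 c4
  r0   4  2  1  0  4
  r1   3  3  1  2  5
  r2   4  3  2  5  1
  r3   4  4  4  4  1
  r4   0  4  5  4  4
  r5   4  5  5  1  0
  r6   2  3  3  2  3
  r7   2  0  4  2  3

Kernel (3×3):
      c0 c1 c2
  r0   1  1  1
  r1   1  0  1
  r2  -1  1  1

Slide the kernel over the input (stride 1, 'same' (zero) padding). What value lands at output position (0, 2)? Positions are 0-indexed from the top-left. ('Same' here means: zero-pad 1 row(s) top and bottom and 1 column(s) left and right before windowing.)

The receptive field on the zero-padded input at this output position is [0 0 0 / 2 1 0 / 3 1 2]. Elementwise product with the kernel and sum: 0·1 + 0·1 + 0·1 + 2·1 + 0·1 + 3·-1 + 1·1 + 2·1.

2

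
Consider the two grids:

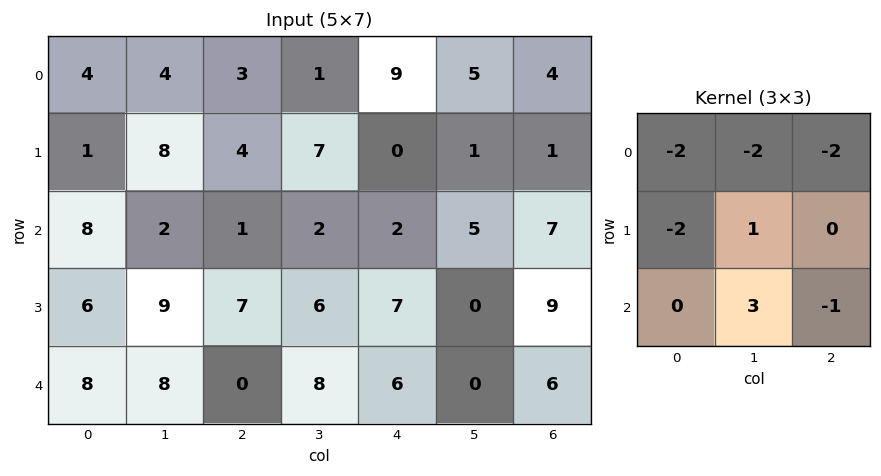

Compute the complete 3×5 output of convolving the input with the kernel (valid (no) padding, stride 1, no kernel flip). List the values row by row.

-11 -27 -23 -43 -27
-20 -26 -11 3 -12
-1 -29 0 -5 -48

Output[0,0]: The receptive field on the input at this output position is [4 4 3 / 1 8 4 / 8 2 1]. Elementwise product with the kernel and sum: 4·-2 + 4·-2 + 3·-2 + 1·-2 + 8·1 + 2·3 + 1·-1.
Output[0,1]: The receptive field on the input at this output position is [4 3 1 / 8 4 7 / 2 1 2]. Elementwise product with the kernel and sum: 4·-2 + 3·-2 + 1·-2 + 8·-2 + 4·1 + 1·3 + 2·-1.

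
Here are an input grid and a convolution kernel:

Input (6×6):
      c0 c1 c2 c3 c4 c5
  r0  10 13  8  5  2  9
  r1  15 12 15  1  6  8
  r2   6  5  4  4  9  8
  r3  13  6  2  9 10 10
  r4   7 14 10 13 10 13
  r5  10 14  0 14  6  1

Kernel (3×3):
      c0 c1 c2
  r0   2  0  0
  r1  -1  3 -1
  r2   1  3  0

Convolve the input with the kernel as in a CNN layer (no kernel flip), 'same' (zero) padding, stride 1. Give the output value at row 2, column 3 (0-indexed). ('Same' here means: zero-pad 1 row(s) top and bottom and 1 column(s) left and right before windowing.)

58

The receptive field on the zero-padded input at this output position is [15 1 6 / 4 4 9 / 2 9 10]. Elementwise product with the kernel and sum: 15·2 + 4·-1 + 4·3 + 9·-1 + 2·1 + 9·3.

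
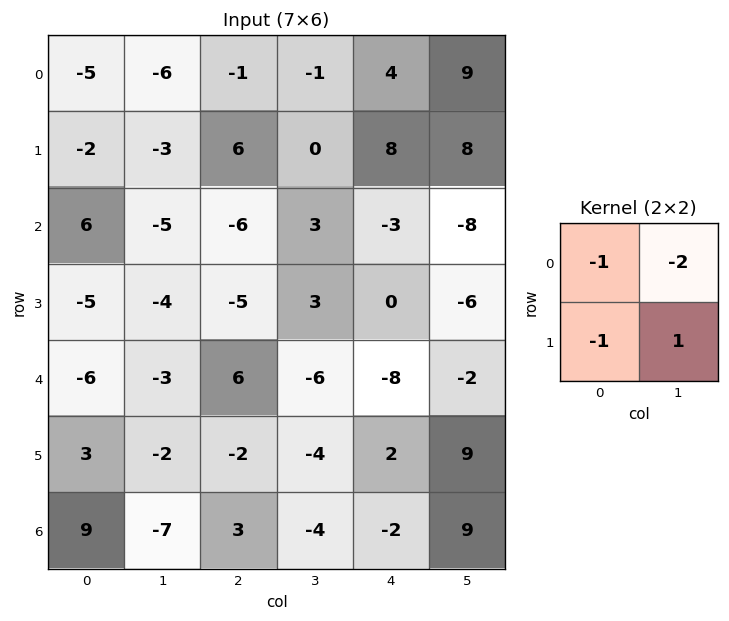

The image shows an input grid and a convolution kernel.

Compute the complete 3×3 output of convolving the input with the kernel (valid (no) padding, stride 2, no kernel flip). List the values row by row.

Output[0,0]: The receptive field on the input at this output position is [-5 -6 / -2 -3]. Elementwise product with the kernel and sum: -5·-1 + -6·-2 + -2·-1 + -3·1.
Output[0,1]: The receptive field on the input at this output position is [-1 -1 / 6 0]. Elementwise product with the kernel and sum: -1·-1 + -1·-2 + 6·-1 + 0·1.

16 -3 -22
5 8 13
7 4 19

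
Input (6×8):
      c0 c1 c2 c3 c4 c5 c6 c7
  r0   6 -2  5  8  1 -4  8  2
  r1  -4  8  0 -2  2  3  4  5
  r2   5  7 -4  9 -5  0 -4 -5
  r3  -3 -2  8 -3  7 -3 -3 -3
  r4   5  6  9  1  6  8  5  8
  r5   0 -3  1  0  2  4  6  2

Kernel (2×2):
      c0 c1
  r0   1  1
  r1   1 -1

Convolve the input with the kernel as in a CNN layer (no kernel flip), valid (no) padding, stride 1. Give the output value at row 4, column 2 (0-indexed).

11

The receptive field on the input at this output position is [9 1 / 1 0]. Elementwise product with the kernel and sum: 9·1 + 1·1 + 1·1 + 0·-1.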